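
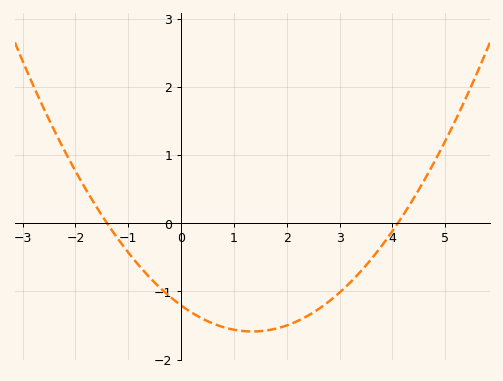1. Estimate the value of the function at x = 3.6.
-0.525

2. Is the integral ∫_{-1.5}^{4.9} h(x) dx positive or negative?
negative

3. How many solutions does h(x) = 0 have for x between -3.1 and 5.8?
2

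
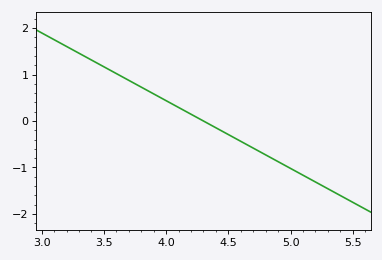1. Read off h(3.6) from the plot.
1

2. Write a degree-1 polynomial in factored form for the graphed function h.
y = -1.46(x - 4.3)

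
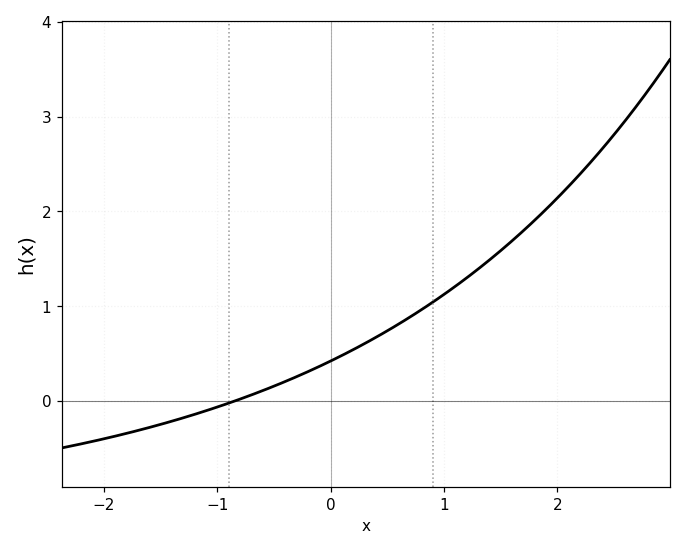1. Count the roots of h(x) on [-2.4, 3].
1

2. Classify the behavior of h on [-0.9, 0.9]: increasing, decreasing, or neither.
increasing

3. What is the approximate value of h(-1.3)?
-0.2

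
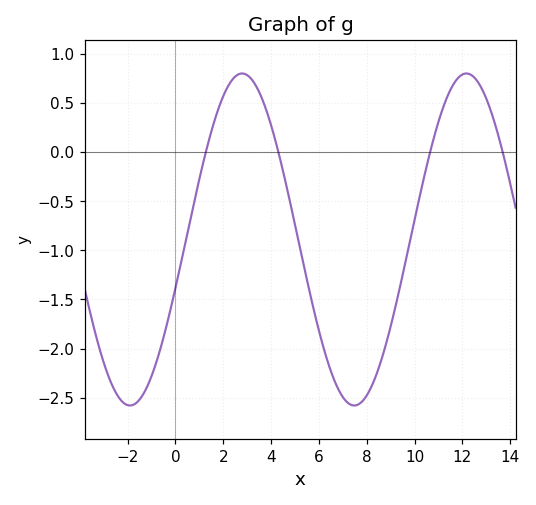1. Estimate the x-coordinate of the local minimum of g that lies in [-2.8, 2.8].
-1.9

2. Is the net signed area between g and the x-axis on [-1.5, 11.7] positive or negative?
negative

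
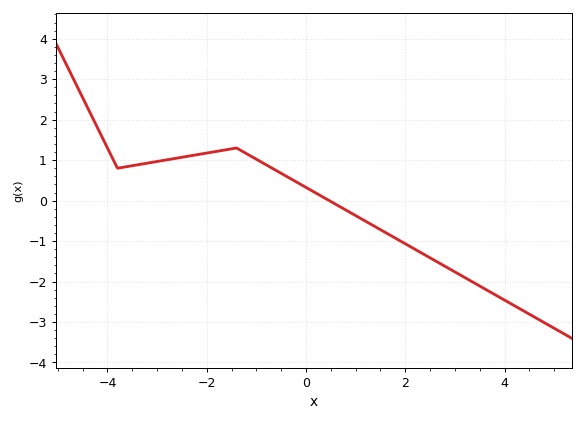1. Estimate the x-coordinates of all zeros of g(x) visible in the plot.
0.468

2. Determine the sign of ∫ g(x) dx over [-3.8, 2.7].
positive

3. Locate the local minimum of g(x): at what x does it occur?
-3.8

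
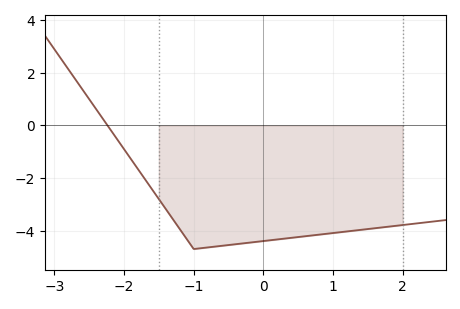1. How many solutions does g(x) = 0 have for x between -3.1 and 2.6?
1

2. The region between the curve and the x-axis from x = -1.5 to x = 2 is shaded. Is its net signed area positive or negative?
negative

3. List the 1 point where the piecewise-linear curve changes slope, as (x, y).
(-1, -4.7)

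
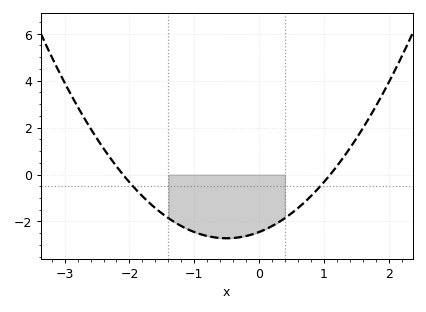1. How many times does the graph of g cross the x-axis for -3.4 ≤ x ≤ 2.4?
2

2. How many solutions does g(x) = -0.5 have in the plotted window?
2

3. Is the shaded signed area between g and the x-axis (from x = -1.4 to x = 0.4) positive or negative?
negative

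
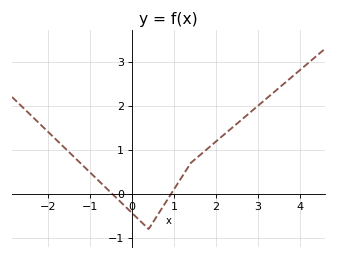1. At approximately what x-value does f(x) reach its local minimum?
0.398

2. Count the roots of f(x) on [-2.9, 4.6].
2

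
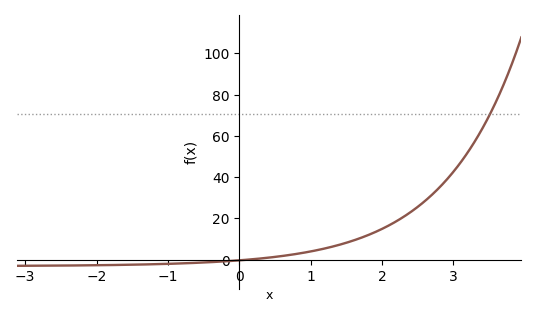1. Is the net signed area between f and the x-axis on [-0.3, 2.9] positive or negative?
positive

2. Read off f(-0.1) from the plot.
-0.55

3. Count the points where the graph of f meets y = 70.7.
1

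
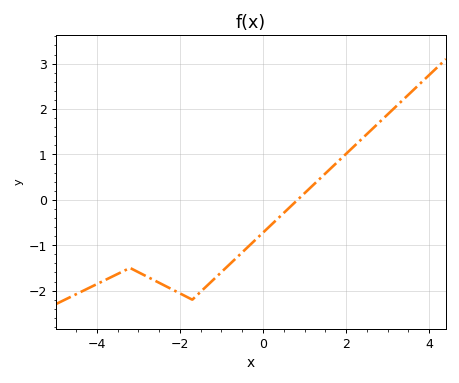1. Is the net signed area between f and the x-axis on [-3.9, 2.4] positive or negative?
negative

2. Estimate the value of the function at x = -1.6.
-2.11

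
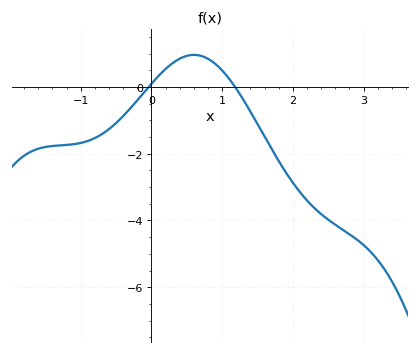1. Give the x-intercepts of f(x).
-0.04, 1.18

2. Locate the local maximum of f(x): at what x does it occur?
0.601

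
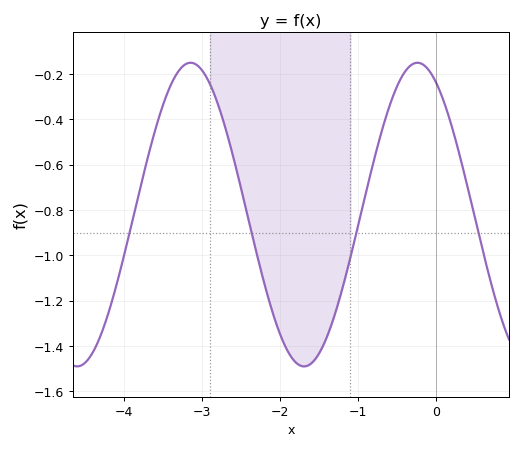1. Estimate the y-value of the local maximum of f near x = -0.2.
-0.15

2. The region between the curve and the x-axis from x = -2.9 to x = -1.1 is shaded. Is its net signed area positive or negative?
negative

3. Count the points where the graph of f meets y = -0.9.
4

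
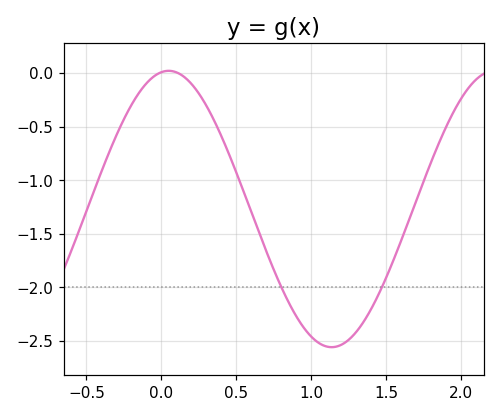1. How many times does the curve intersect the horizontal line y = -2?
2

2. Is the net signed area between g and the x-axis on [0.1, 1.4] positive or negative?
negative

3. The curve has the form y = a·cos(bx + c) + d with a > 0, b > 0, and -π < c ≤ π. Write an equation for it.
y = 1.29cos(2.89x - 0.14) - 1.27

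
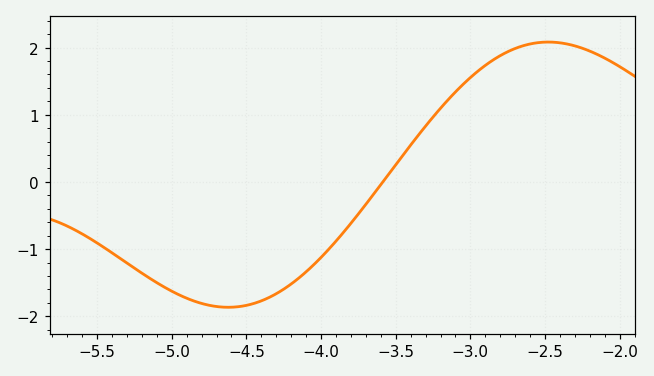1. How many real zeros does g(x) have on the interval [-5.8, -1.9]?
1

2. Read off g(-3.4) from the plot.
0.5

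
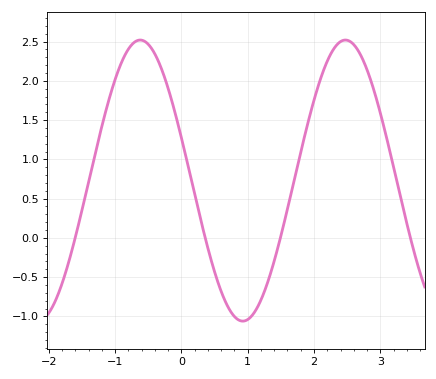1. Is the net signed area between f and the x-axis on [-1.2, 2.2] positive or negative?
positive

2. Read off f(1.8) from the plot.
1.1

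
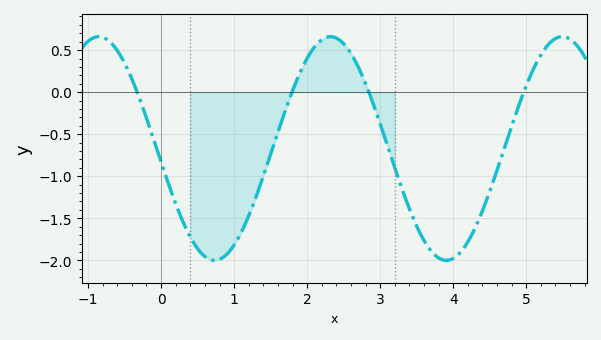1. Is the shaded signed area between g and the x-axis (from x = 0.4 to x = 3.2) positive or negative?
negative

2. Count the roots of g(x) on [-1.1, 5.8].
4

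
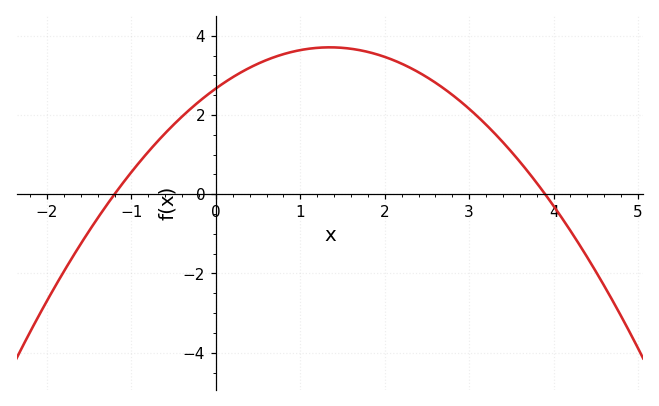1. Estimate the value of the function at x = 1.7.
3.64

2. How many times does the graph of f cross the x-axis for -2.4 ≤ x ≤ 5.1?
2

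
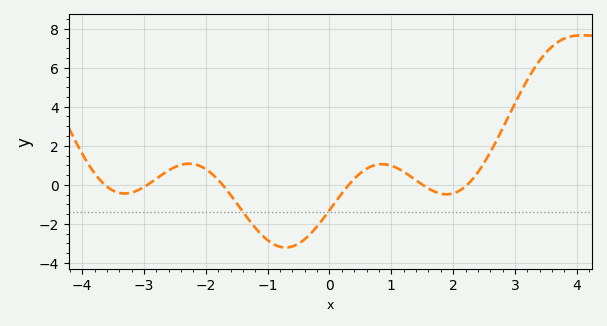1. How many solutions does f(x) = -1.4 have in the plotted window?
2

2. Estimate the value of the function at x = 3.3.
6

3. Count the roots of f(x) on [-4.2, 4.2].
6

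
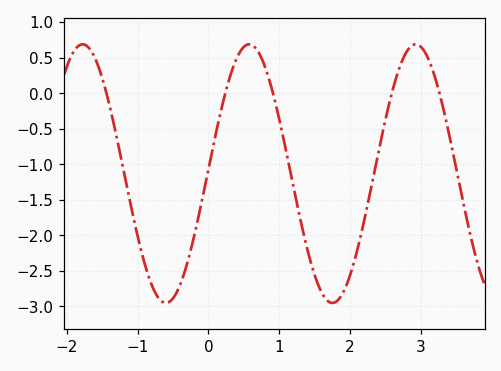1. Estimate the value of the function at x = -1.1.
-1.55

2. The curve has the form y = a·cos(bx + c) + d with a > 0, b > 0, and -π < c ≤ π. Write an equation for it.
y = 1.82cos(2.7x - 1.5) - 1.13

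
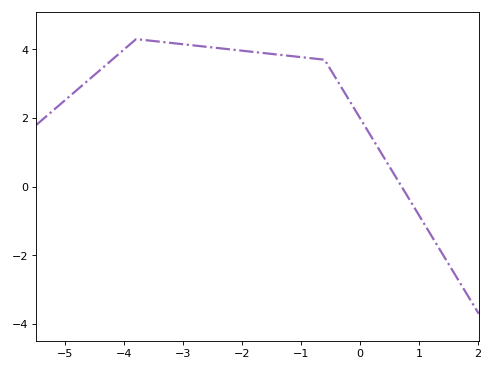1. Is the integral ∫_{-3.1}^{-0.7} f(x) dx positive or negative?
positive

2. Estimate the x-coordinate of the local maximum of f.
-3.8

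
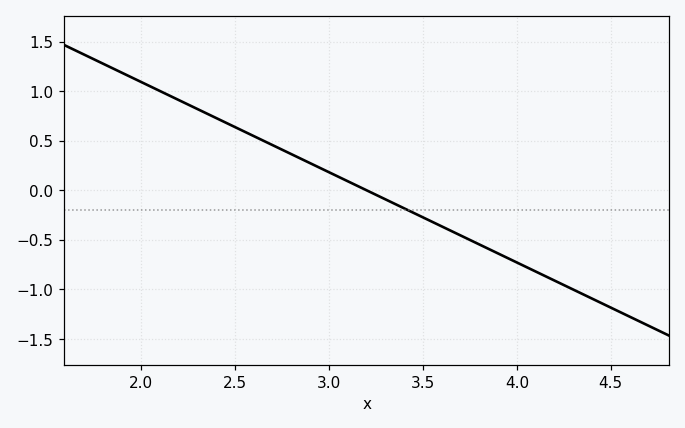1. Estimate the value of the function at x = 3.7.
-0.455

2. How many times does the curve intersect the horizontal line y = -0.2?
1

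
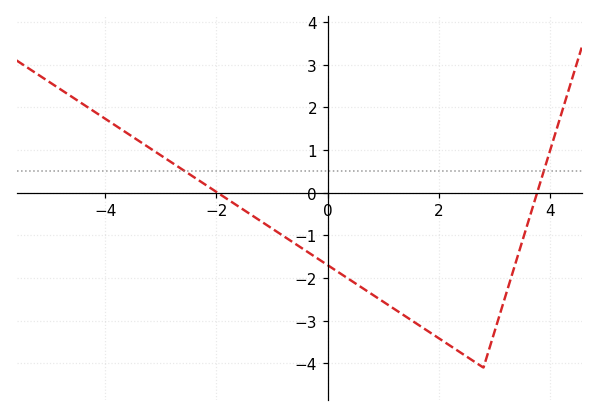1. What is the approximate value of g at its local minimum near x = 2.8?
-4.1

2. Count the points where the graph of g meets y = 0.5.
2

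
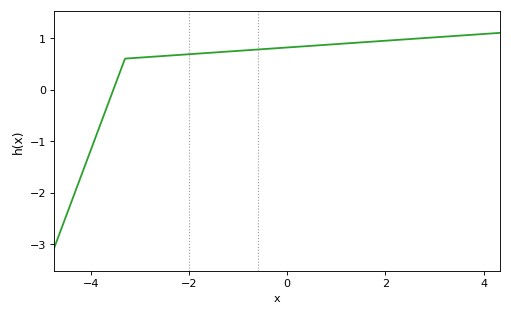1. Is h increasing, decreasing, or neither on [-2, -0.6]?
increasing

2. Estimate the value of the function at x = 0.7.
0.9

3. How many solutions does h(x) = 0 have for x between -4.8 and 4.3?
1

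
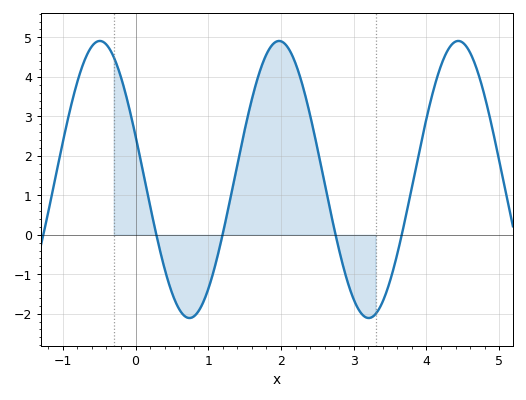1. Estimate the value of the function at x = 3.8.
1.2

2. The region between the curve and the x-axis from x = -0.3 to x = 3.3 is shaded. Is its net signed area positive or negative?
positive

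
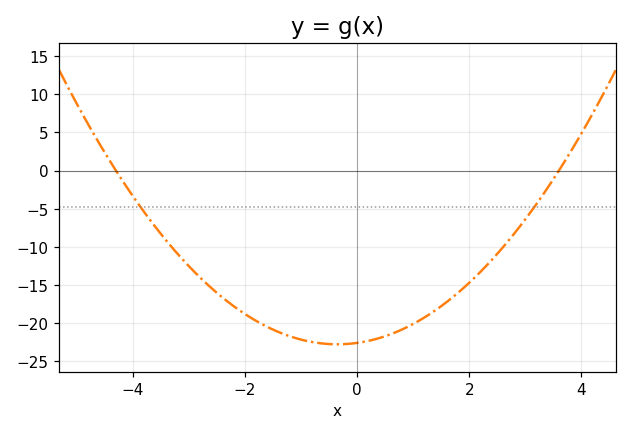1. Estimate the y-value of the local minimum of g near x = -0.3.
-23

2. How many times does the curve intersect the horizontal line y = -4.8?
2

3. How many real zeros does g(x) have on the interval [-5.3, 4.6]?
2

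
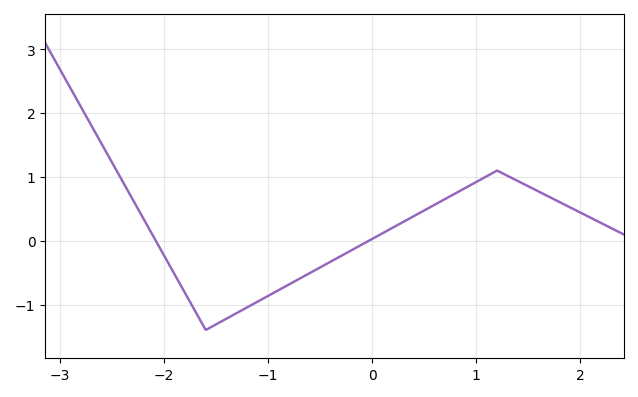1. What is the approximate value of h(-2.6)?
1.5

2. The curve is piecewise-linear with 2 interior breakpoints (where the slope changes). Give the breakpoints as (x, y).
(-1.6, -1.4); (1.2, 1.1)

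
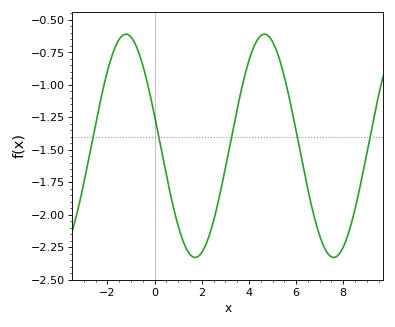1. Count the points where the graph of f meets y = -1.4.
5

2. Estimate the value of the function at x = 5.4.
-0.86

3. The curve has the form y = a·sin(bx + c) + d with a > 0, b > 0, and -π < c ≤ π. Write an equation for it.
y = 0.86sin(1.1x + 2.9) - 1.47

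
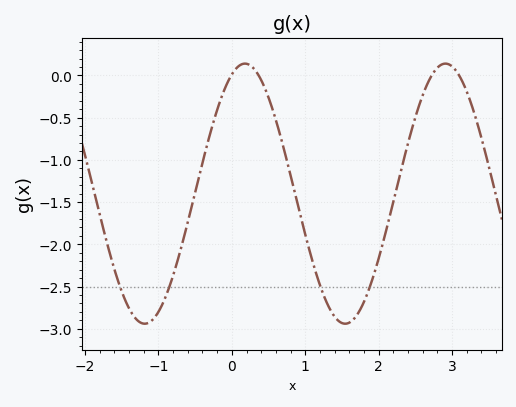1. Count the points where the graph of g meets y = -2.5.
4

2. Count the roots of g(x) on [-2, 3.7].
4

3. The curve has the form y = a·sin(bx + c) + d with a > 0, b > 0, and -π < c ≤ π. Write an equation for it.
y = 1.54sin(2.3x + 1.2) - 1.4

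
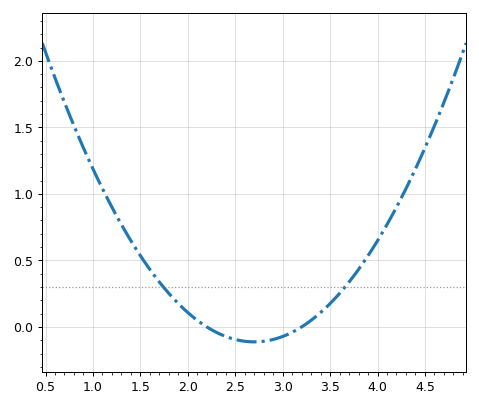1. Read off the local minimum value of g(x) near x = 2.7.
-0.112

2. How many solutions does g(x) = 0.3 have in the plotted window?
2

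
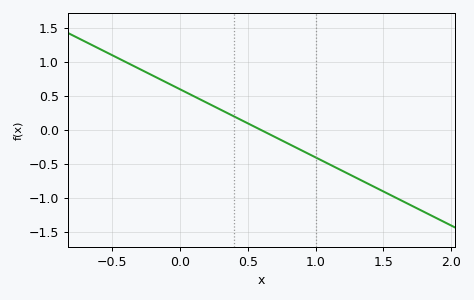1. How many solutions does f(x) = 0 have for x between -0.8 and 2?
1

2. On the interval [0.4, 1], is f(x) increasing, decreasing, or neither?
decreasing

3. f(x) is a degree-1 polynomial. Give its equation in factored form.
y = -1(x - 0.6)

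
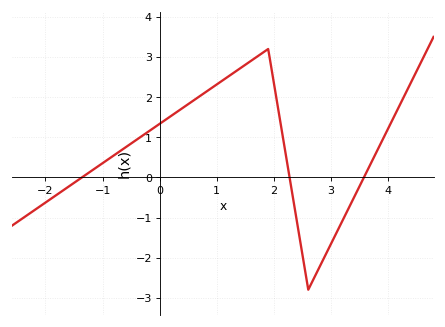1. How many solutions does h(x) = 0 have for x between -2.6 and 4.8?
3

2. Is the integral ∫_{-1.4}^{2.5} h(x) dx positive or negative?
positive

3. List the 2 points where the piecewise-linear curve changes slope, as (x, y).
(1.9, 3.2); (2.6, -2.8)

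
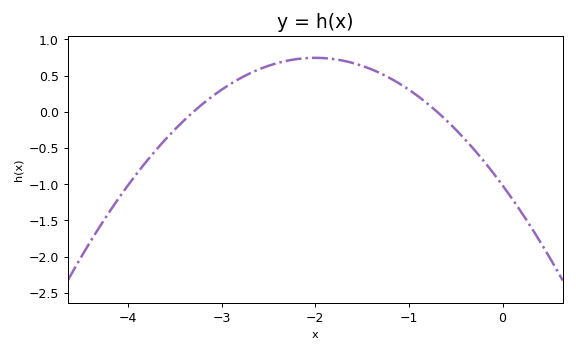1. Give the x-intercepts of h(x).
-3.3, -0.7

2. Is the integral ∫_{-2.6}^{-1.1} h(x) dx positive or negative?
positive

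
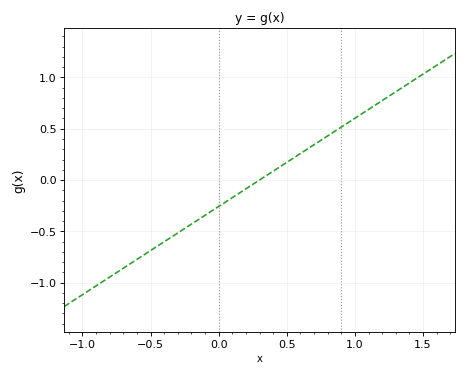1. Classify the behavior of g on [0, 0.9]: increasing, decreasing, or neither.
increasing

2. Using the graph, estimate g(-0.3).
-0.5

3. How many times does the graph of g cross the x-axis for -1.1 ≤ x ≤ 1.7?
1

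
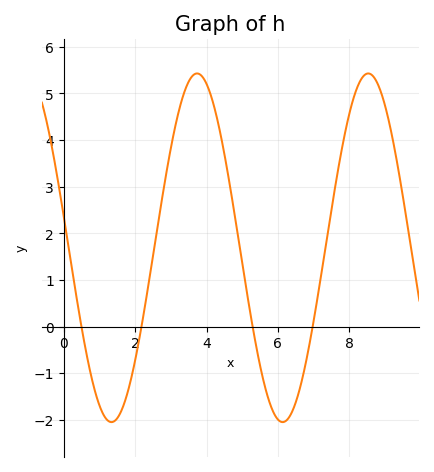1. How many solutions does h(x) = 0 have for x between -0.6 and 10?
4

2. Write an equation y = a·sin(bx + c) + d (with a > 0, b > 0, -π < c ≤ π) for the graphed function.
y = 3.74sin(1.3x + 3) + 1.69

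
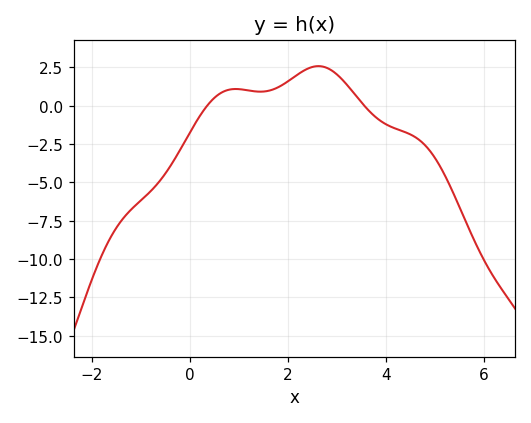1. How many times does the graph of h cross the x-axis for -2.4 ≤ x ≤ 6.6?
2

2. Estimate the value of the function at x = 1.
1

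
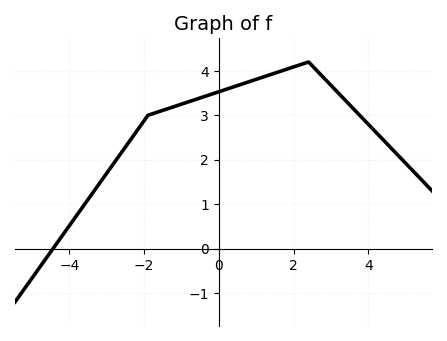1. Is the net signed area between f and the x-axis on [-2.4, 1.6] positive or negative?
positive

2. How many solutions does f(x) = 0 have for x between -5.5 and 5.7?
1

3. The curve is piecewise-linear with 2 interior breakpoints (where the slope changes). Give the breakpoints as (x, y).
(-1.9, 3); (2.4, 4.2)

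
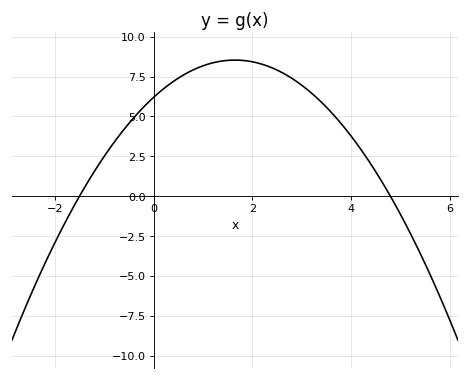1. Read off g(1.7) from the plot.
8.5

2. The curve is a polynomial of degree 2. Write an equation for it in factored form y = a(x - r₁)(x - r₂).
y = -0.86(x + 1.5)(x - 4.8)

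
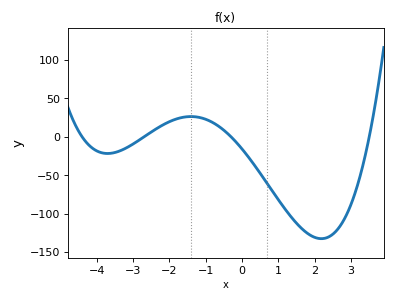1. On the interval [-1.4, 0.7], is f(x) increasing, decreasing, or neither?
decreasing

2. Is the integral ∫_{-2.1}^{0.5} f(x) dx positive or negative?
positive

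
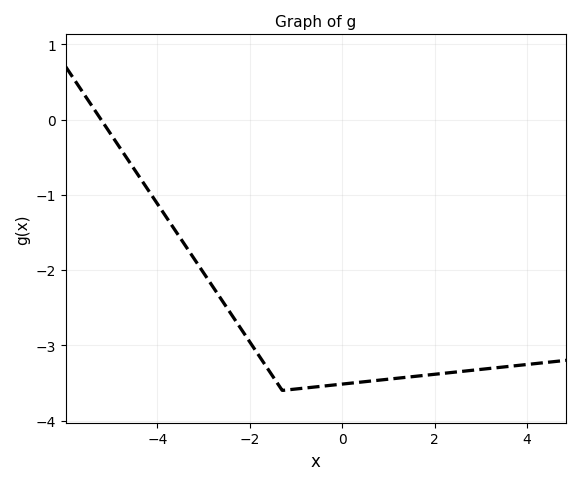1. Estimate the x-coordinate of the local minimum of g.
-1.3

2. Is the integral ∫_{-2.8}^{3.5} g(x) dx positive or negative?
negative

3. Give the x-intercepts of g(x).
-5.22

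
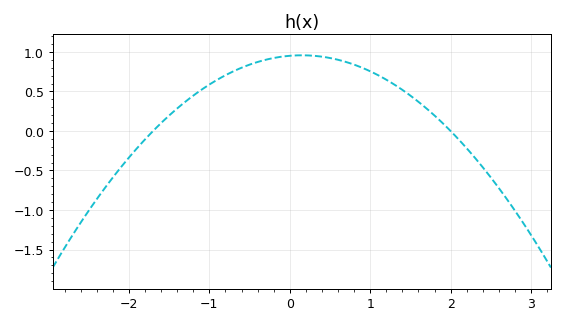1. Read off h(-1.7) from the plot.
0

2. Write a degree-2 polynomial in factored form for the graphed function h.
y = -0.28(x + 1.7)(x - 2)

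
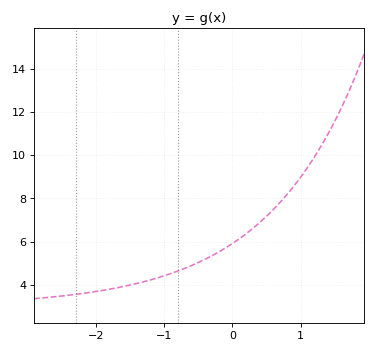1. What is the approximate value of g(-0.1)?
5.8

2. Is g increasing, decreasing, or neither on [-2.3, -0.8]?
increasing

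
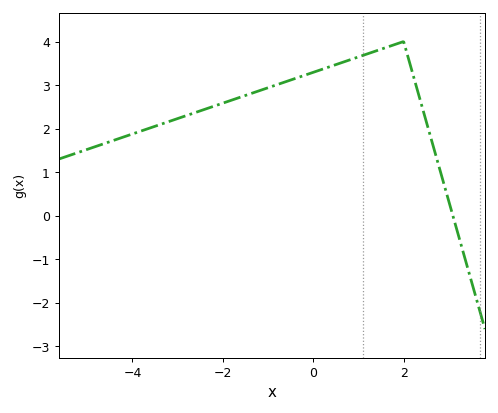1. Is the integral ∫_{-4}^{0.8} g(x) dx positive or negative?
positive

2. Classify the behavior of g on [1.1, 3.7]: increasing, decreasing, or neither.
neither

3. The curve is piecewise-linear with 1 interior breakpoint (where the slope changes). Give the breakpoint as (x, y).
(2, 4)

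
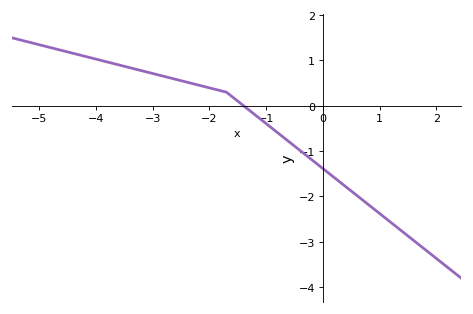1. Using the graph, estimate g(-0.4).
-1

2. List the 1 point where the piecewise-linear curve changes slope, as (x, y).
(-1.7, 0.3)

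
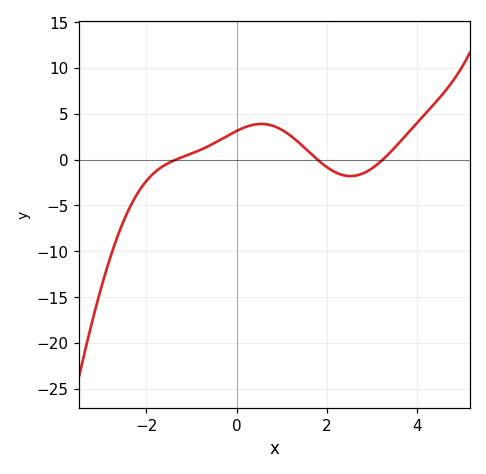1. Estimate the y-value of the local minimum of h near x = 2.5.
-2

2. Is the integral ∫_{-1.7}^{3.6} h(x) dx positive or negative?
positive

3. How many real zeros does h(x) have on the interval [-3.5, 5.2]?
3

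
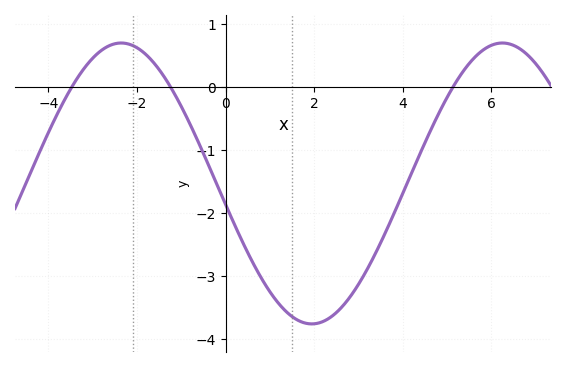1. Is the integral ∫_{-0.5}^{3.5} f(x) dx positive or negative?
negative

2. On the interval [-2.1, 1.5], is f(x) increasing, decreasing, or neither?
decreasing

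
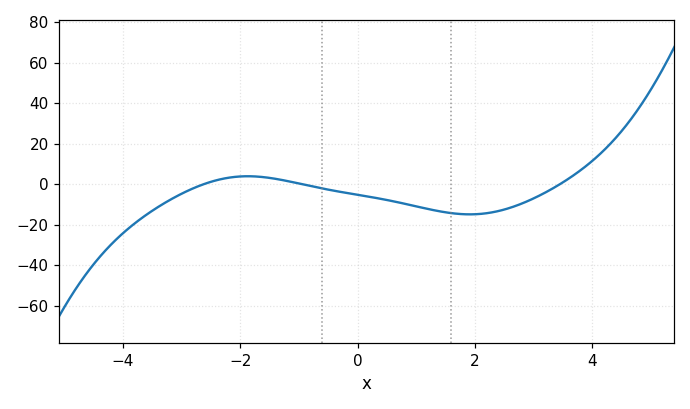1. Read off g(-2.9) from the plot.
-4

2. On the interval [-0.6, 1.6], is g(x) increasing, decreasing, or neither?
decreasing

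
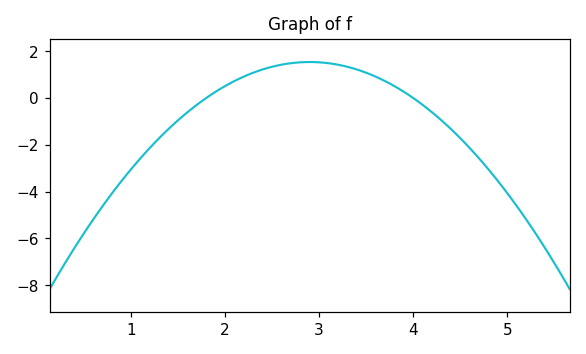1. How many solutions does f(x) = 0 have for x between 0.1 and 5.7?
2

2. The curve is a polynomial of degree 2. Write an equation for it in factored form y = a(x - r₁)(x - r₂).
y = -1.27(x - 1.8)(x - 4)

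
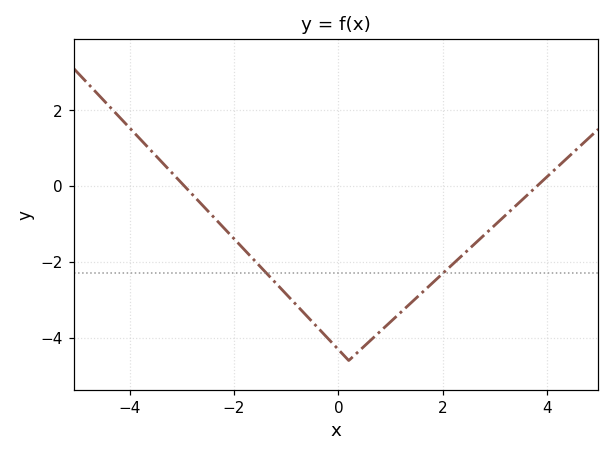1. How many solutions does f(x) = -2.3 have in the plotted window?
2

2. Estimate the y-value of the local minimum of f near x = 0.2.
-4.6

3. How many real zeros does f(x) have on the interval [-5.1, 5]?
2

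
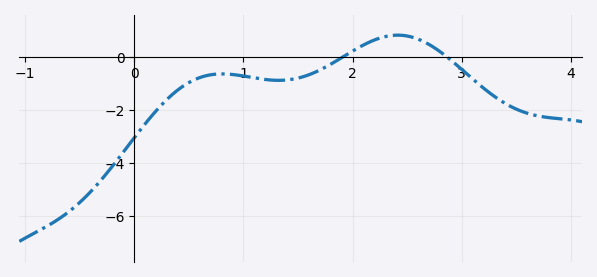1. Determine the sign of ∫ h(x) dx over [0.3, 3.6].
negative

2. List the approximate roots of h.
1.9, 2.9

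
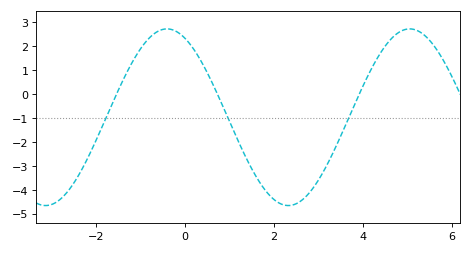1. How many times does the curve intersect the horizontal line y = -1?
3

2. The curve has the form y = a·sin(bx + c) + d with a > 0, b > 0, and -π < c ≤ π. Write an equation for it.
y = 3.69sin(1.15x + 2.04) - 0.97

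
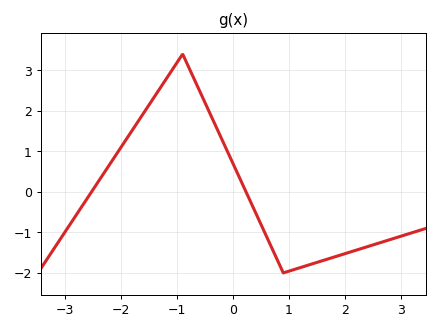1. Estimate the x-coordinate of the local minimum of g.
0.901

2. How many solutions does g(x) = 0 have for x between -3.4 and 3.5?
2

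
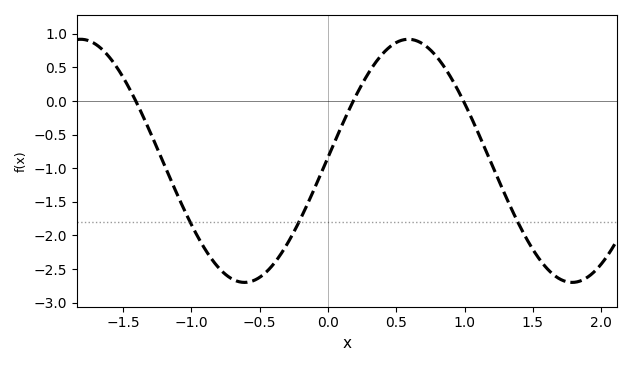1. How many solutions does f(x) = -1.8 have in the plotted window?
3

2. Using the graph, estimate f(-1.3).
-0.468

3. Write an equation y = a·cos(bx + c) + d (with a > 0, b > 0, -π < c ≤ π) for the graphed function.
y = 1.81cos(2.62x - 1.54) - 0.89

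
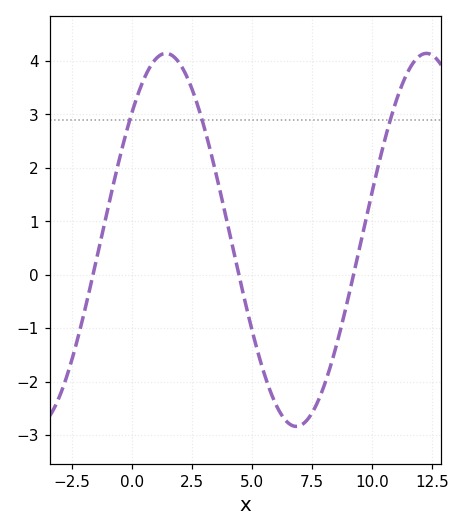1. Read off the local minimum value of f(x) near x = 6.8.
-2.8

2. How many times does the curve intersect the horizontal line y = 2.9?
3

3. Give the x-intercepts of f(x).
-1.6, 4.4, 9.2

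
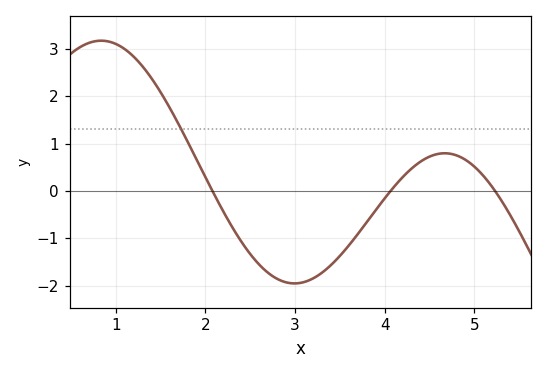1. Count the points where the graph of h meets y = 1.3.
1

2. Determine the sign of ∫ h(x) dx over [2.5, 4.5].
negative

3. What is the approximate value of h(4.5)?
0.7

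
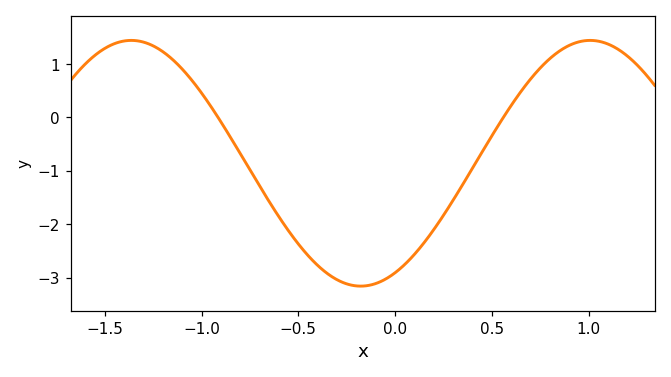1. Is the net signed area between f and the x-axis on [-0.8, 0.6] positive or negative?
negative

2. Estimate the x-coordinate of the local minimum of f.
-0.178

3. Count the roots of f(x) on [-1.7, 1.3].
2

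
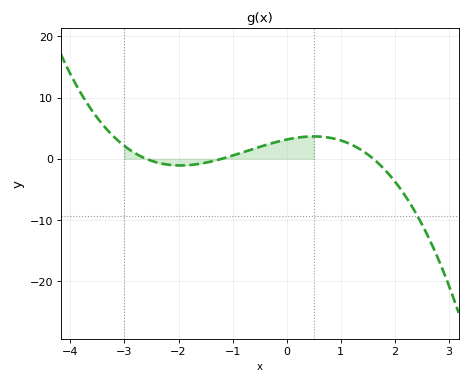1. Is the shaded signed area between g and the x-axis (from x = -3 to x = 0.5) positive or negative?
positive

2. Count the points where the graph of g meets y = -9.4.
1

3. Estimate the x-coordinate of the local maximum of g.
0.501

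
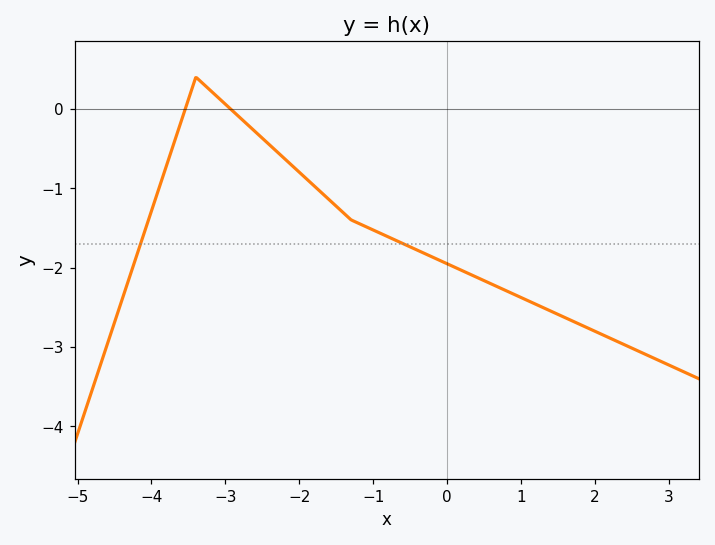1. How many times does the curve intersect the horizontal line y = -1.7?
2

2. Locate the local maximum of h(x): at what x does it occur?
-3.4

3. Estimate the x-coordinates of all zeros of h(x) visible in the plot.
-3.6, -3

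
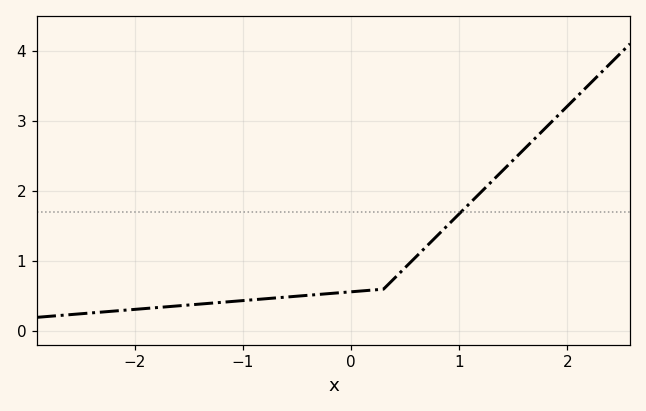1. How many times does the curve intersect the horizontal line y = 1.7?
1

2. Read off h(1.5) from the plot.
2.44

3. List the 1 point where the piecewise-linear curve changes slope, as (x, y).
(0.3, 0.6)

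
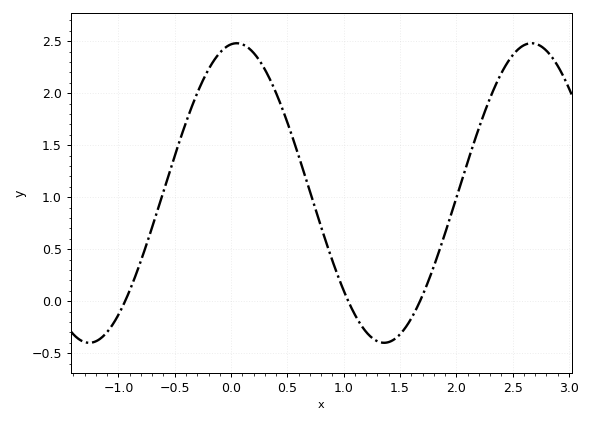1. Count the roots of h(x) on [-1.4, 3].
3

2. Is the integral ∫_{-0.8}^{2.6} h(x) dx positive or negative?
positive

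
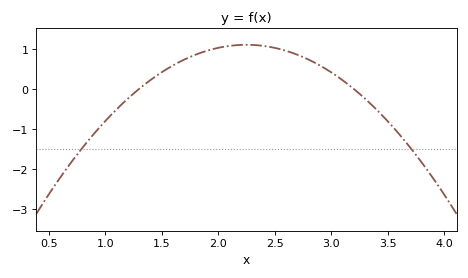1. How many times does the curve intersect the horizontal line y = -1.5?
2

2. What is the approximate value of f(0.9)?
-1.1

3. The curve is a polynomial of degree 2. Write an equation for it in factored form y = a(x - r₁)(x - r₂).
y = -1.22(x - 1.3)(x - 3.2)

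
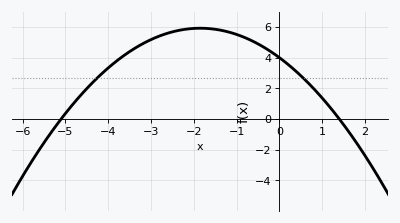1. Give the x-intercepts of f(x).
-5.1, 1.4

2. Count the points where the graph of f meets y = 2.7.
2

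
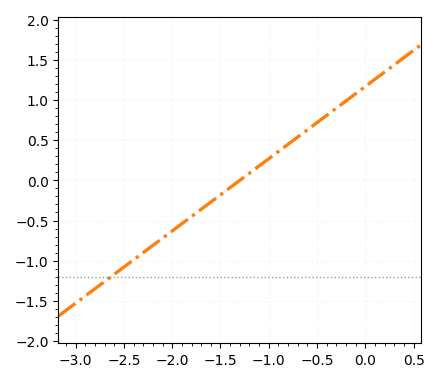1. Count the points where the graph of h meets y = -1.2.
1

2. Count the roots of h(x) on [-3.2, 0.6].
1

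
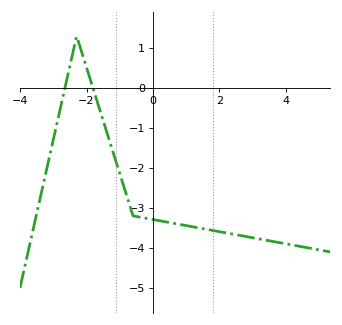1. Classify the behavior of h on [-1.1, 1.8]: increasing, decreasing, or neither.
decreasing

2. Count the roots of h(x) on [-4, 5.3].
2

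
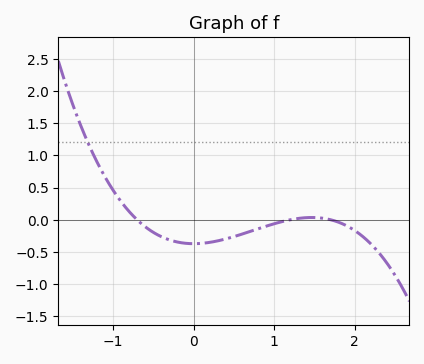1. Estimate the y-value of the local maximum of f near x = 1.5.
0.05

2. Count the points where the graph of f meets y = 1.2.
1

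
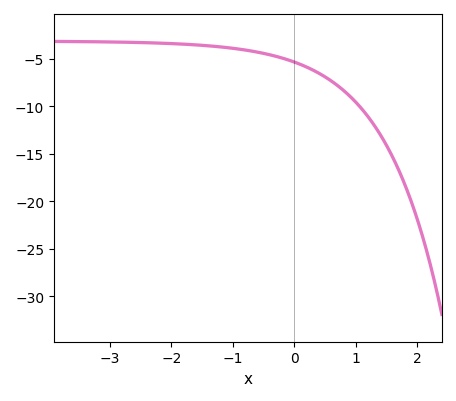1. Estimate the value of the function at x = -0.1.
-5.1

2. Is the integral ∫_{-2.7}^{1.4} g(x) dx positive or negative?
negative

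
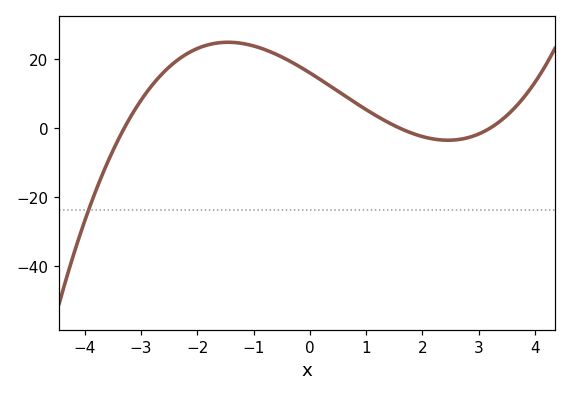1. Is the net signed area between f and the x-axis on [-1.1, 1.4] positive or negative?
positive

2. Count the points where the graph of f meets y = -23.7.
1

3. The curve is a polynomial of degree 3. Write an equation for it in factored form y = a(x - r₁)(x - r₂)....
y = 0.95(x + 3.3)(x - 1.6)(x - 3.2)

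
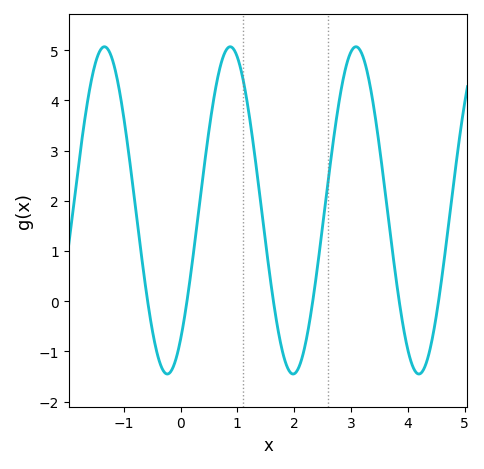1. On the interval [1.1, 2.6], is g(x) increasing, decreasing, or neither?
neither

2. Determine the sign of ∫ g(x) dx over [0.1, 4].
positive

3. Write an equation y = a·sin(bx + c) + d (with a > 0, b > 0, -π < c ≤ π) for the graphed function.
y = 3.26sin(2.8x - 0.91) + 1.81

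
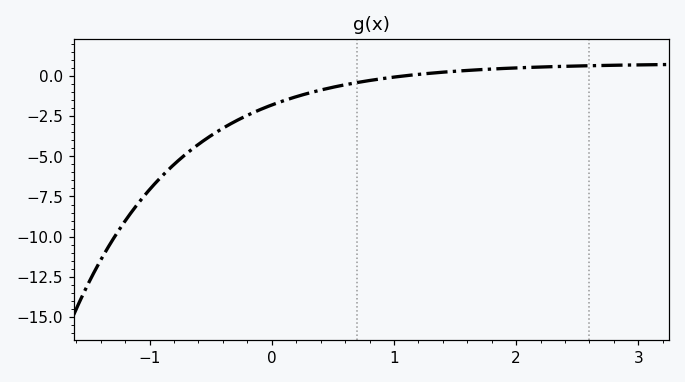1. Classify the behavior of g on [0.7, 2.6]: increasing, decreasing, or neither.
increasing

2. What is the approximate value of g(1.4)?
0.2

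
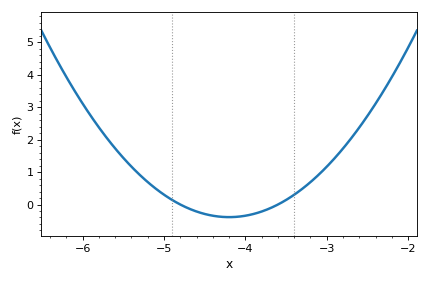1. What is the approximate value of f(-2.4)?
3.11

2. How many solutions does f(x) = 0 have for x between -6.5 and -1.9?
2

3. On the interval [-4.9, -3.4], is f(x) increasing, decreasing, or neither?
neither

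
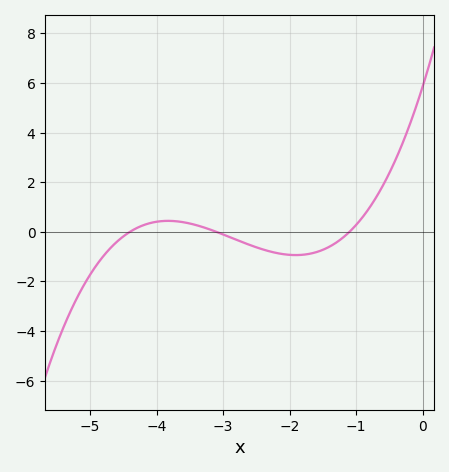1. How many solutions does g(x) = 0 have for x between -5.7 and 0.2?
3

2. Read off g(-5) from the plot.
-1.8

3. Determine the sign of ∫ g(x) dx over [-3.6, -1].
negative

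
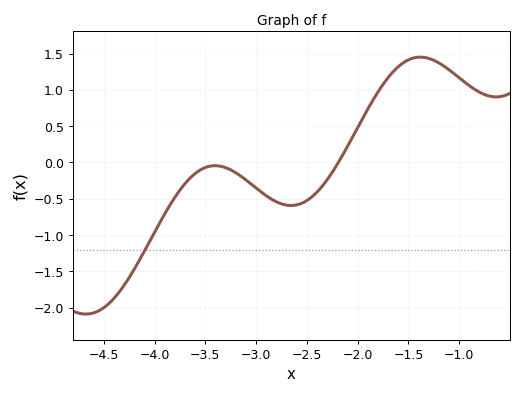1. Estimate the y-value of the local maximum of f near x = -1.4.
1.45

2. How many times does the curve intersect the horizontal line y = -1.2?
1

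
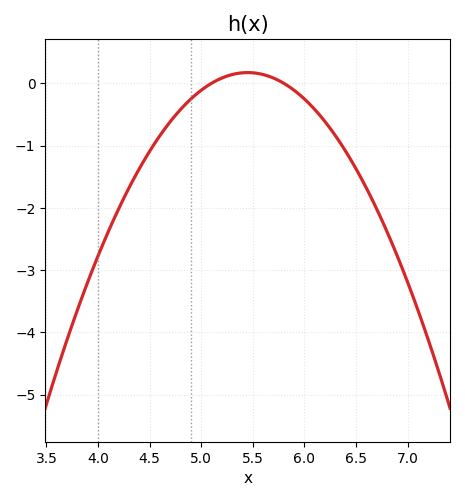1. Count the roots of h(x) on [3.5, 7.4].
2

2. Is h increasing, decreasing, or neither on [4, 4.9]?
increasing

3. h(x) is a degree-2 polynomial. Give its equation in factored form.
y = -1.4(x - 5.1)(x - 5.8)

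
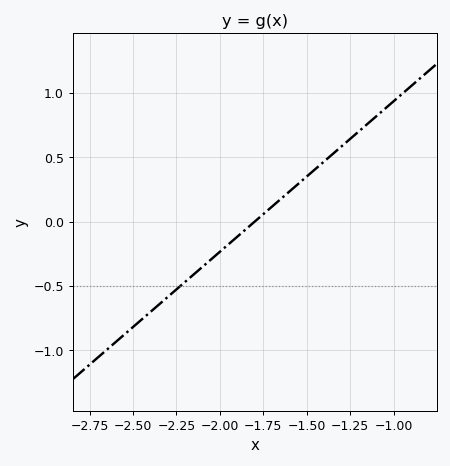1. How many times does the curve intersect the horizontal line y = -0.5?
1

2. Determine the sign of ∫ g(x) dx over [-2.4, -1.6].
negative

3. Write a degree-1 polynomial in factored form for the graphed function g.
y = 1.17(x + 1.8)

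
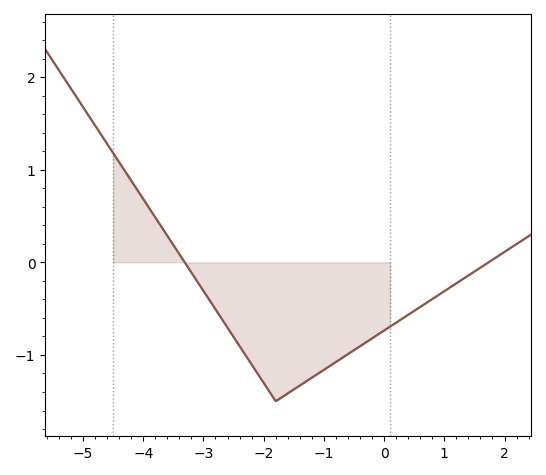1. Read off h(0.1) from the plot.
-0.7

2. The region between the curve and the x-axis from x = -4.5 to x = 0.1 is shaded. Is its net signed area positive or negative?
negative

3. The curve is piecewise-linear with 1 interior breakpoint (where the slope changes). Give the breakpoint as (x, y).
(-1.8, -1.5)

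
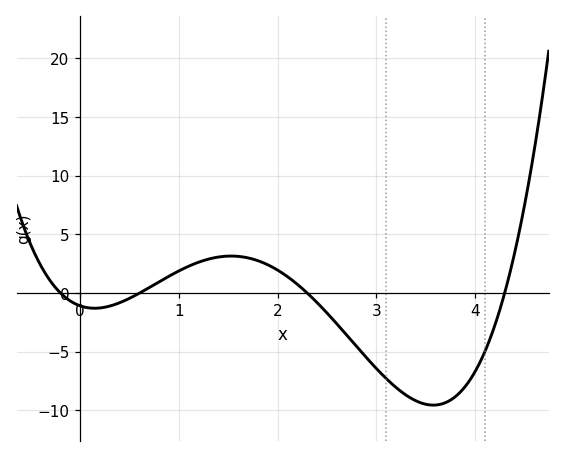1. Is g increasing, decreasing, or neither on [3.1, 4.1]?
neither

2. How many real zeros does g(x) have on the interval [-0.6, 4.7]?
4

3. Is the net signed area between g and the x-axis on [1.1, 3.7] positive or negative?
negative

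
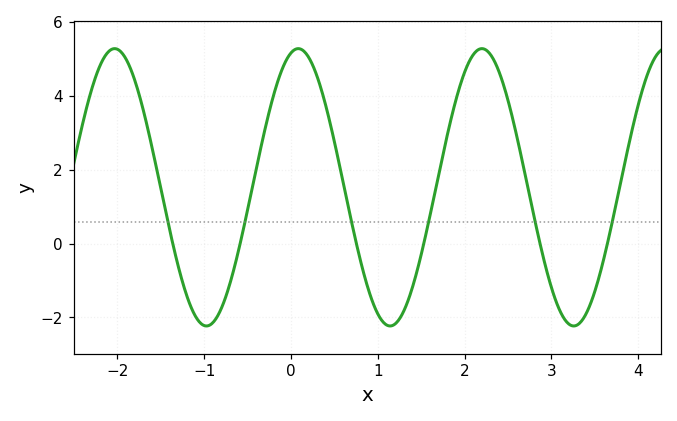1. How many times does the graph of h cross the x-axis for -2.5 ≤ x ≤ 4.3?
6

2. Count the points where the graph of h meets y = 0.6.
6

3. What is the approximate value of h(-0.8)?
-1.8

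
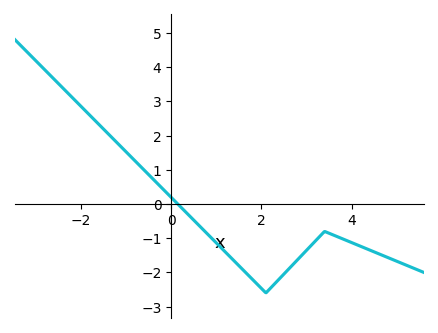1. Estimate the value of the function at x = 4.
-1.1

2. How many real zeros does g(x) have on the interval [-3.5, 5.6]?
1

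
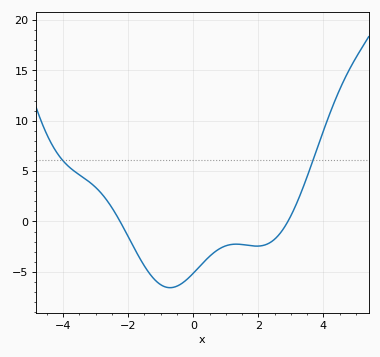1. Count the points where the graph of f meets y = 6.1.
2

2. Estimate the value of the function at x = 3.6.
5.35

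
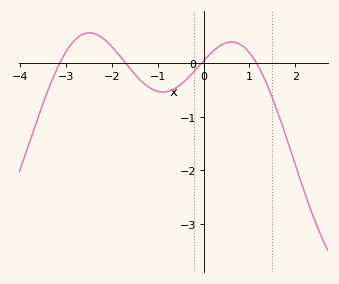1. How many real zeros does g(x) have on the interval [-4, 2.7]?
4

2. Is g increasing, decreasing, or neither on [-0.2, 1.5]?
neither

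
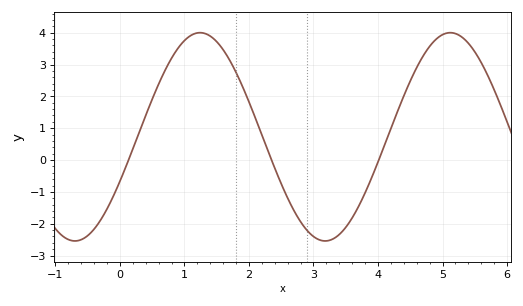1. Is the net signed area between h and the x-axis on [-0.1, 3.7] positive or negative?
positive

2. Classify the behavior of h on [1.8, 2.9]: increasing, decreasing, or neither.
decreasing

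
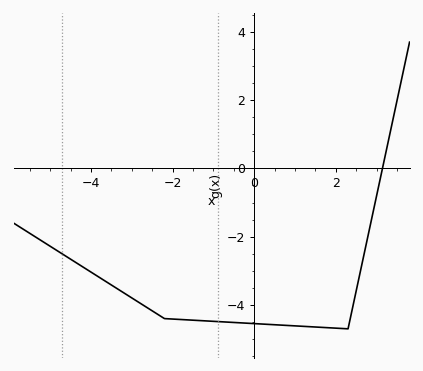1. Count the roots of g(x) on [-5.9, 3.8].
1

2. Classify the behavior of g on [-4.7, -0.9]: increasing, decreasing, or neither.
decreasing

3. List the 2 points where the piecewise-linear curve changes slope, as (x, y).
(-2.2, -4.4); (2.3, -4.7)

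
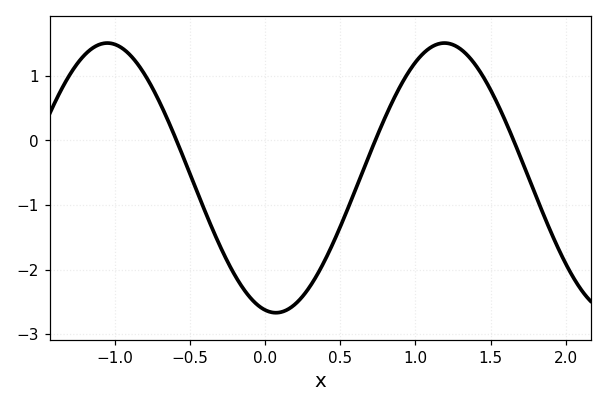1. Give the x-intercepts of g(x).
-0.6, 0.75, 1.65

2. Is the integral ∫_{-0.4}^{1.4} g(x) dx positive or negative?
negative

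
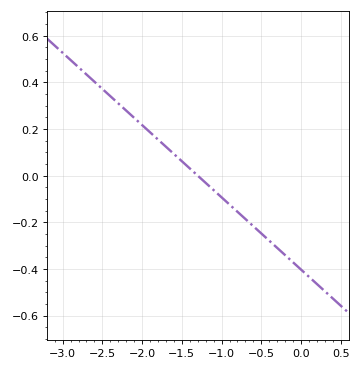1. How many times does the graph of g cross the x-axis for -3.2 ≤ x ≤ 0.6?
1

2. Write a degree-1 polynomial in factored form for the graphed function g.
y = -0.31(x + 1.3)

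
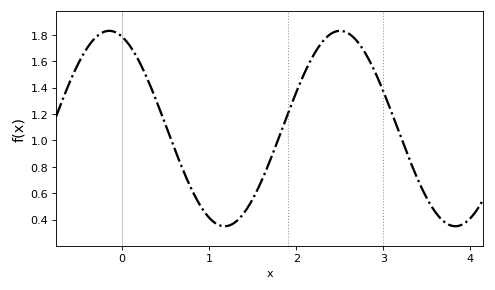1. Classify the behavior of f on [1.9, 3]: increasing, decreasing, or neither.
neither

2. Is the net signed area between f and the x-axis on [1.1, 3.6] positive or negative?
positive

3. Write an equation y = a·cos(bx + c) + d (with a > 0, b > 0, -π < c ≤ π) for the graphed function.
y = 0.74cos(2.4x + 0.35) + 1.09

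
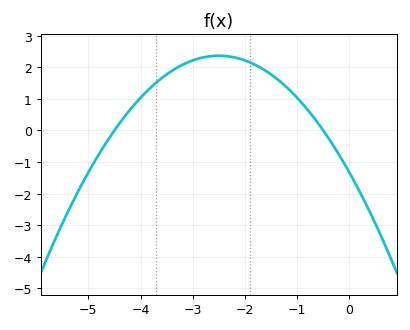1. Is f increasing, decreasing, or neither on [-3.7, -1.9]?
neither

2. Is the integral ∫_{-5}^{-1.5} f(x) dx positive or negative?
positive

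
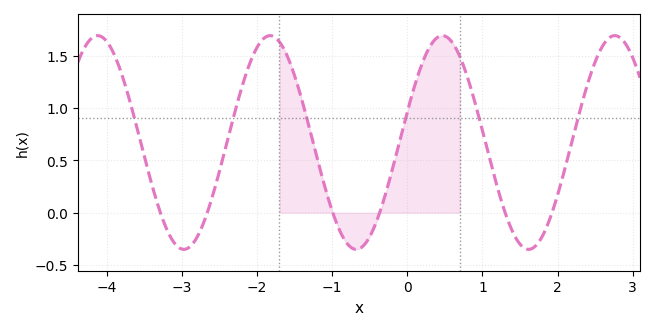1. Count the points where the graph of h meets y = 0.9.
6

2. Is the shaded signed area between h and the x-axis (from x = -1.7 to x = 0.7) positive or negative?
positive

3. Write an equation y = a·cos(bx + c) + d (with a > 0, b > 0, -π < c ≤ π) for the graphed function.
y = 1.02cos(2.74x - 1.28) + 0.67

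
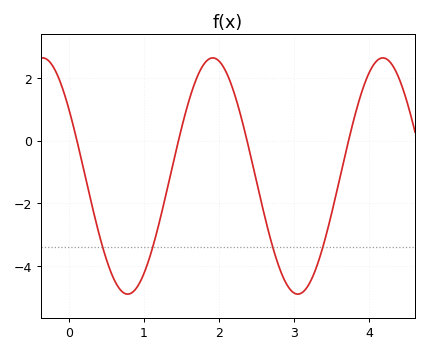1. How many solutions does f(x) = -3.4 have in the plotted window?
4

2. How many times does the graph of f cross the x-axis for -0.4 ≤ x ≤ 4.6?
4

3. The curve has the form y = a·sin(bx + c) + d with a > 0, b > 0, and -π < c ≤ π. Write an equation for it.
y = 3.77sin(2.77x + 2.54) - 1.13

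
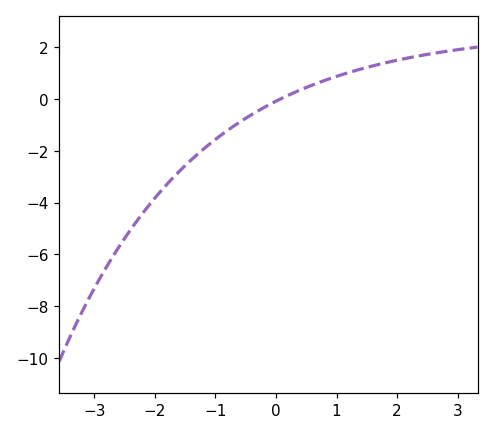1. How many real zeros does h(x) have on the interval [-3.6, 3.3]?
1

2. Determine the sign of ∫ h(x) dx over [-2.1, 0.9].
negative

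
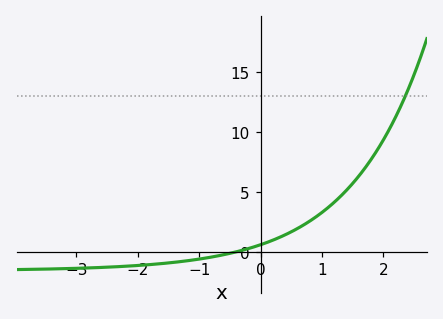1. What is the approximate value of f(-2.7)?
-1.34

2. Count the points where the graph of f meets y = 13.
1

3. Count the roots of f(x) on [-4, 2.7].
1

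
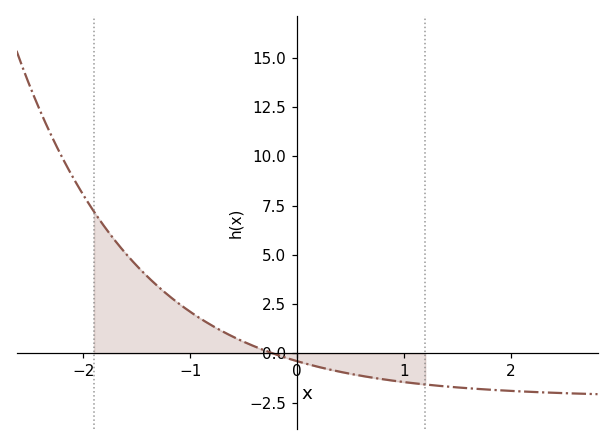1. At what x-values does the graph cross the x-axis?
-0.2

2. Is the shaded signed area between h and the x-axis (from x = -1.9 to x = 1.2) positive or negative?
positive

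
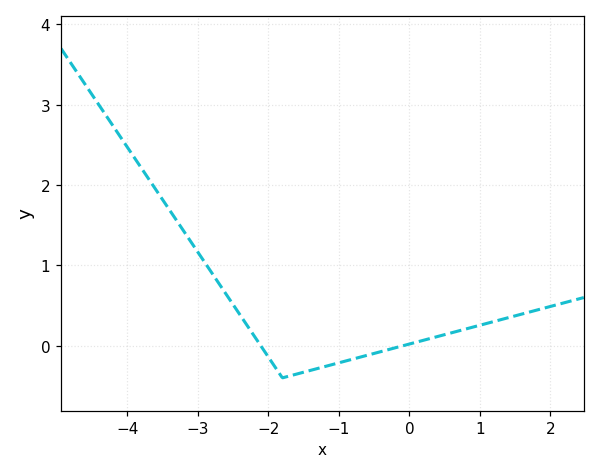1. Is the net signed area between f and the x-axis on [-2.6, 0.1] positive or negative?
negative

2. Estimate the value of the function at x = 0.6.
0.162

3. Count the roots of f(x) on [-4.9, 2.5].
2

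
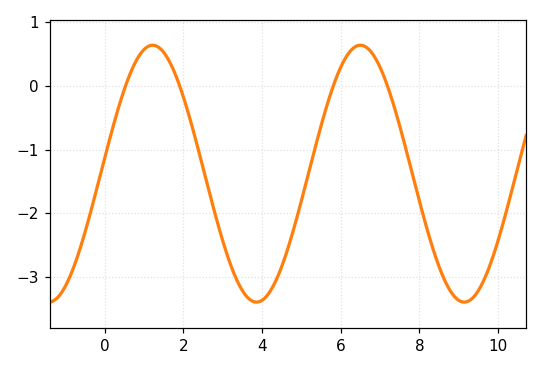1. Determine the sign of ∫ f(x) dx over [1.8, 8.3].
negative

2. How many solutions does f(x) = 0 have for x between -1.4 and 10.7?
4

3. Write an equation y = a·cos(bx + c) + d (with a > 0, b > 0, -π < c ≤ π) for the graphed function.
y = 2.02cos(1.19x - 1.45) - 1.38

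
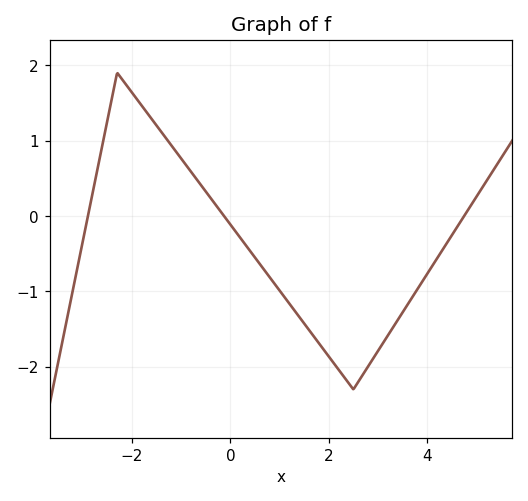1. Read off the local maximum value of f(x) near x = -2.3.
1.9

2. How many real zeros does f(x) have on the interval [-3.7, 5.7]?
3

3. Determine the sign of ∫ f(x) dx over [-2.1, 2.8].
negative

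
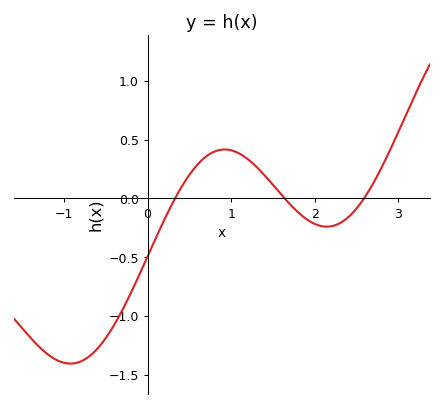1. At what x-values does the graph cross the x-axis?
0.3, 1.6, 2.6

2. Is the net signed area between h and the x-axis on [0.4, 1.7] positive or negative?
positive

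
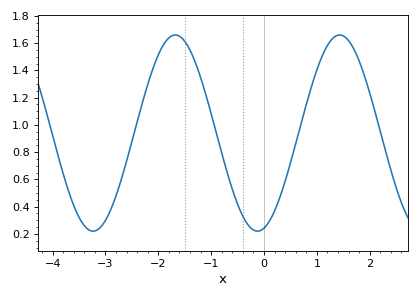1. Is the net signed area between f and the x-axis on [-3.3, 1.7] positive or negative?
positive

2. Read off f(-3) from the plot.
0.3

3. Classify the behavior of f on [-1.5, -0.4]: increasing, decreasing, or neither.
decreasing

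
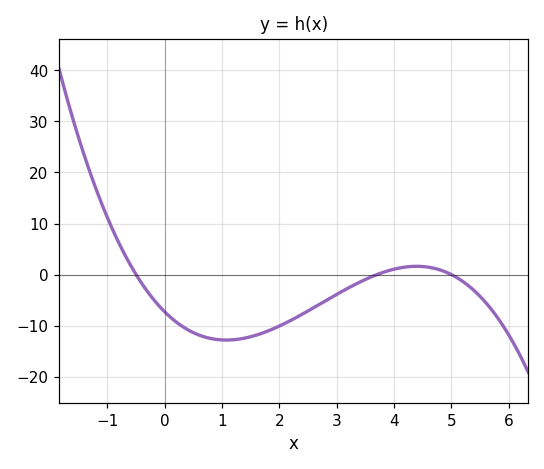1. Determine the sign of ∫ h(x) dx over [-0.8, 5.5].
negative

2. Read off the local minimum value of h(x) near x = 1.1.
-12.8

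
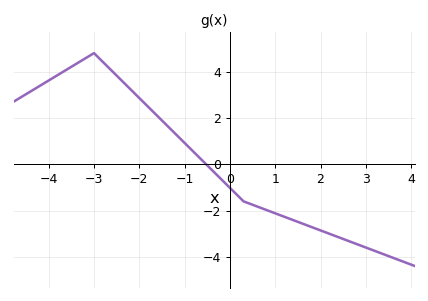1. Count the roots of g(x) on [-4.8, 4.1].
1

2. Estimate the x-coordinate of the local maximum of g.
-3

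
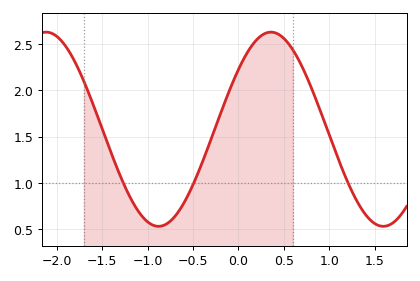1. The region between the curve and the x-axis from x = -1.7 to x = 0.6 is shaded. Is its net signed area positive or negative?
positive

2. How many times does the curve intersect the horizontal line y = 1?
3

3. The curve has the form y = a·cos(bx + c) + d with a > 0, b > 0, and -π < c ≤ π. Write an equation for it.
y = 1.05cos(2.5x - 0.91) + 1.58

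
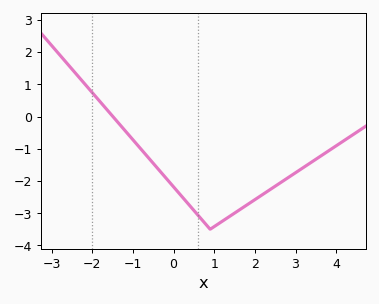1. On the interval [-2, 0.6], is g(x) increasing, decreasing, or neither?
decreasing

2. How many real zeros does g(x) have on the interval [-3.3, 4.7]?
1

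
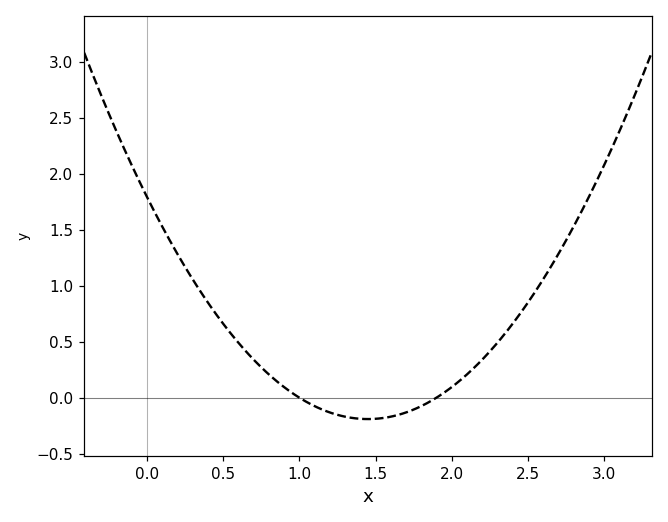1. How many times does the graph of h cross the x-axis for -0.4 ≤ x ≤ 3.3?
2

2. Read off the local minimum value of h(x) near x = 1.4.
-0.19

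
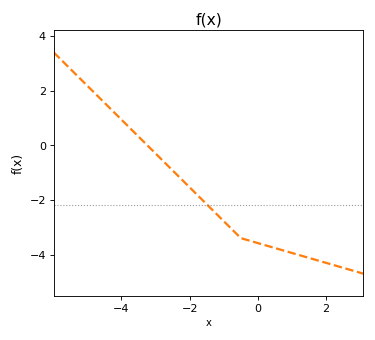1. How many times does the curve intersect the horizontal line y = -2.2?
1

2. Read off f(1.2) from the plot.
-4.02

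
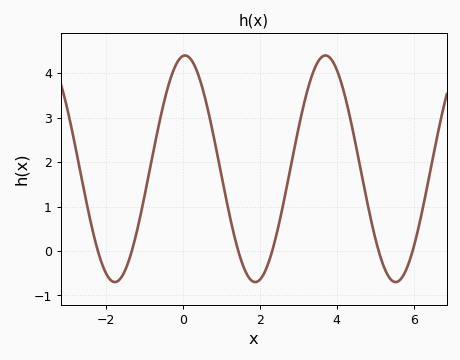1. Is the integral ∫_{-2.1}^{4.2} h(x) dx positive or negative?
positive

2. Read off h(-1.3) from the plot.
0.104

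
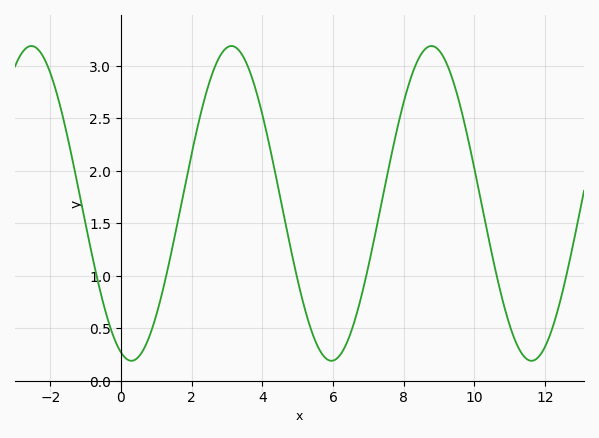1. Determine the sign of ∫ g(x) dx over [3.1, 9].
positive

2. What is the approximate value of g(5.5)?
0.4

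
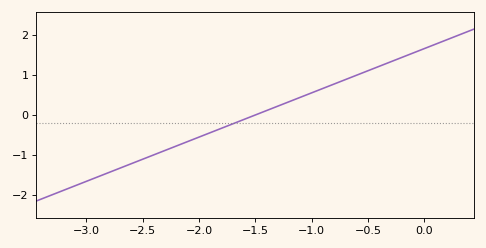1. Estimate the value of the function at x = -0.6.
1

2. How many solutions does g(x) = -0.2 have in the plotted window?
1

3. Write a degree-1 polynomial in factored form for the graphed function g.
y = 1.11(x + 1.5)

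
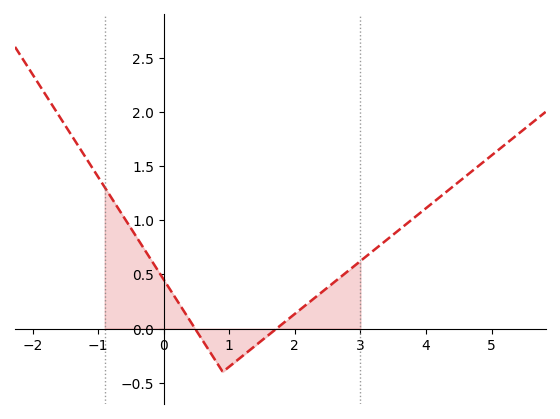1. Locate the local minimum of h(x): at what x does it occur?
0.9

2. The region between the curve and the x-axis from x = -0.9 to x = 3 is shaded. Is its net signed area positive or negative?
positive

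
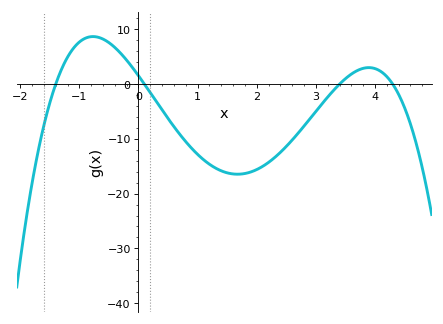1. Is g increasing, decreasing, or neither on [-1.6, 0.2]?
neither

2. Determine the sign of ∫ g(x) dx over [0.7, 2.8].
negative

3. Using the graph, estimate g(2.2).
-14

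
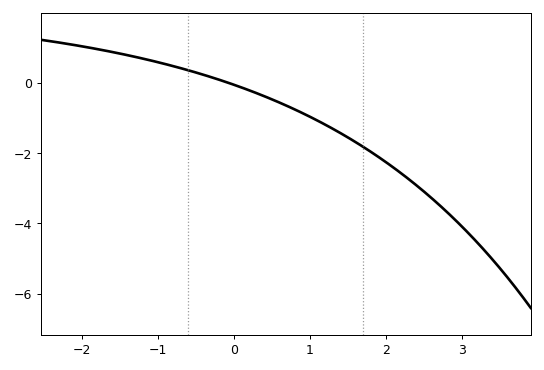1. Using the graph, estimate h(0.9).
-0.8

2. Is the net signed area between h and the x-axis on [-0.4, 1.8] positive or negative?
negative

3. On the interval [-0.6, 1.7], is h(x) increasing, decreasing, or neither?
decreasing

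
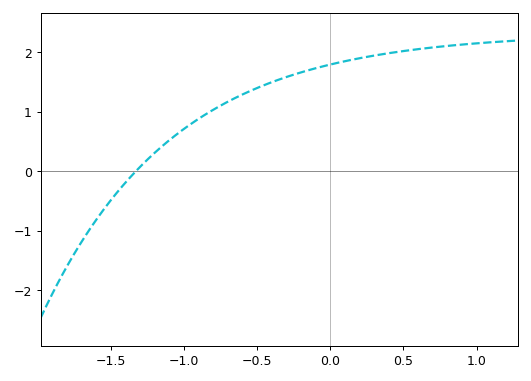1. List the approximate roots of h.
-1.33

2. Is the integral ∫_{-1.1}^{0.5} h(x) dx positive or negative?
positive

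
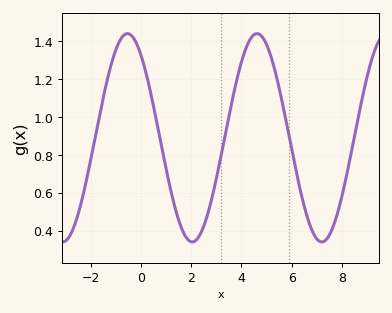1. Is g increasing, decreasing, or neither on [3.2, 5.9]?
neither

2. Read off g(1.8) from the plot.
0.364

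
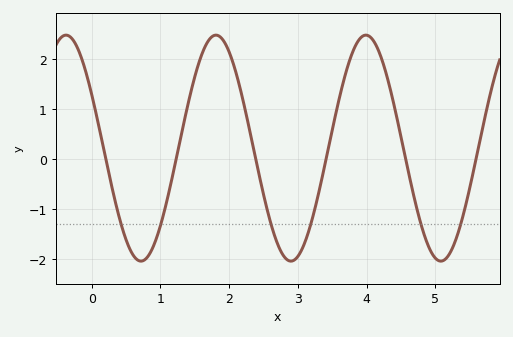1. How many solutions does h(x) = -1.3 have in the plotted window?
6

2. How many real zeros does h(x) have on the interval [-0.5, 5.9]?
6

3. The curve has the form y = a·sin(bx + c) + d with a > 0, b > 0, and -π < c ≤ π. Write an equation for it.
y = 2.26sin(2.88x + 2.65) + 0.21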